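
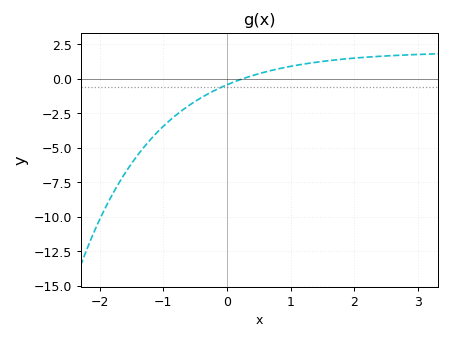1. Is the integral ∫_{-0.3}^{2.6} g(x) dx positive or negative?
positive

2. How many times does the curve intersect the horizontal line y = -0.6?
1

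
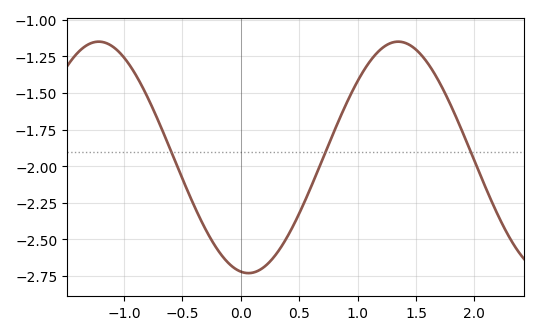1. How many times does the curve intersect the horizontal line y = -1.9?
3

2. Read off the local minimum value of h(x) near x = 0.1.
-2.73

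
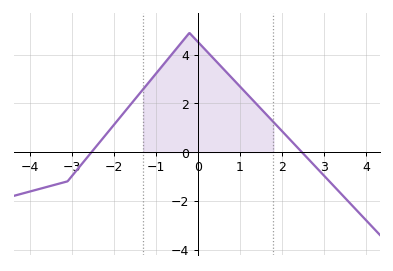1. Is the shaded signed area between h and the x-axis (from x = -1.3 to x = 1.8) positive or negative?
positive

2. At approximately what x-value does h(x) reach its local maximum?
-0.201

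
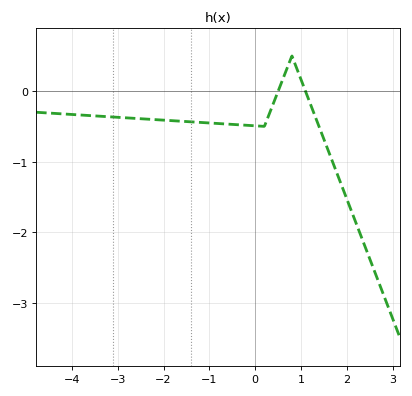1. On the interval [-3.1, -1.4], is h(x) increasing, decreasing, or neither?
decreasing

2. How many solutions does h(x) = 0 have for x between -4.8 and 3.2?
2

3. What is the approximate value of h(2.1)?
-1.7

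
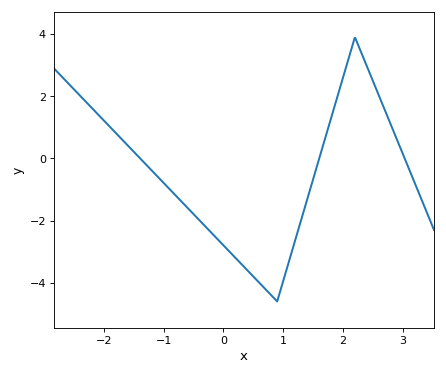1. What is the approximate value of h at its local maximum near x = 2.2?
3.9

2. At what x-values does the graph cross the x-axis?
-1.39, 1.6, 3.03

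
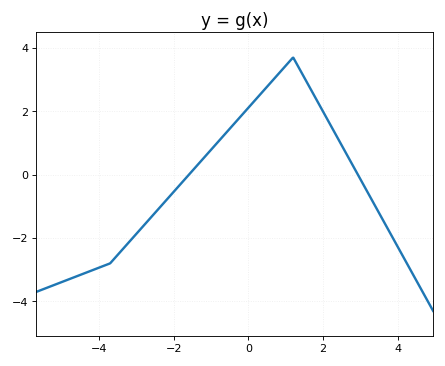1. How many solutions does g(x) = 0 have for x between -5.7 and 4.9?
2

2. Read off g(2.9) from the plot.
0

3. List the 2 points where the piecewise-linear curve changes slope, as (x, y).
(-3.7, -2.8); (1.2, 3.7)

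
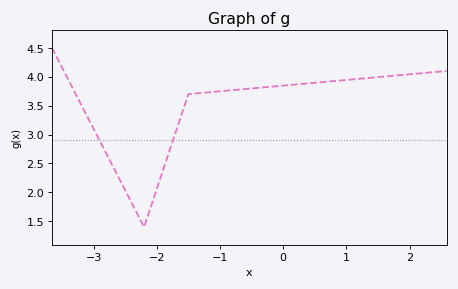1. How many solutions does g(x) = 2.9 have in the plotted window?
2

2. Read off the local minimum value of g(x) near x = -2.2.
1.4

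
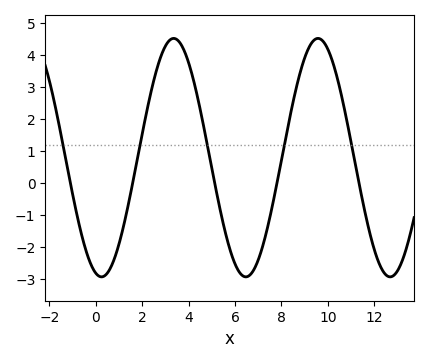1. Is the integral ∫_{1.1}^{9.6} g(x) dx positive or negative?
positive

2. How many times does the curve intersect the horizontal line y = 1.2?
5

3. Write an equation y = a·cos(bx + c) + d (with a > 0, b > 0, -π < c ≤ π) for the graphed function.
y = 3.73cos(1x + 2.9) + 0.8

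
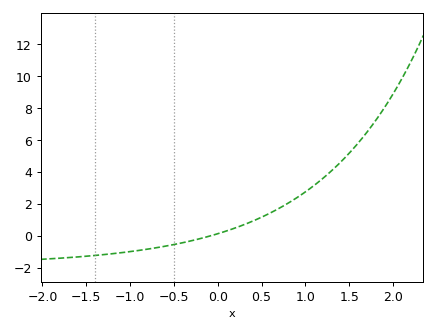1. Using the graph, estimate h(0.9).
2.4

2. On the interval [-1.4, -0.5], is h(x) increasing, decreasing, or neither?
increasing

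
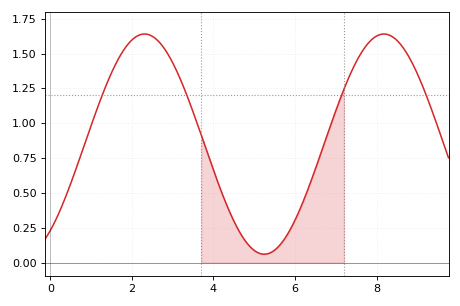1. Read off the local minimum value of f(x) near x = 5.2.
0.06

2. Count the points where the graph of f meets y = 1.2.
4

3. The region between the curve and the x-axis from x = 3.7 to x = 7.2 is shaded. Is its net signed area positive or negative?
positive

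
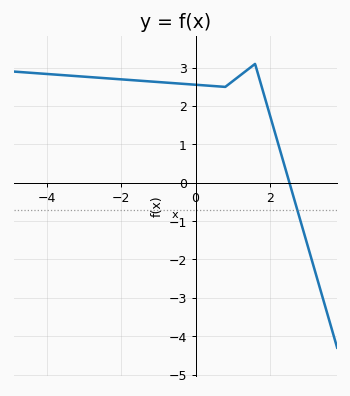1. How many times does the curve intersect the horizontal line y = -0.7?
1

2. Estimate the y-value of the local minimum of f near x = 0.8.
2.5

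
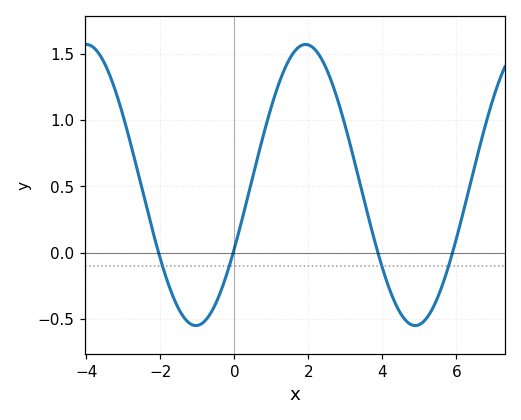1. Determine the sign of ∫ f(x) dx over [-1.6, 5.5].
positive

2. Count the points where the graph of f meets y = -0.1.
4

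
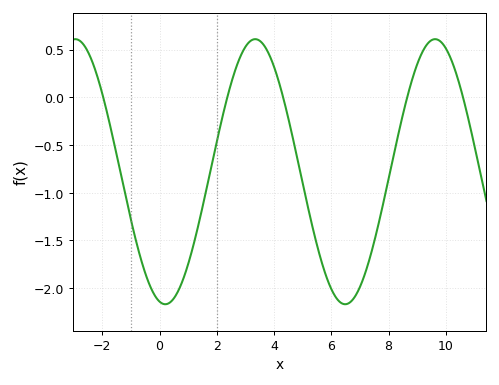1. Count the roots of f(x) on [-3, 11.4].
5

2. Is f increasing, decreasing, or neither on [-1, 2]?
neither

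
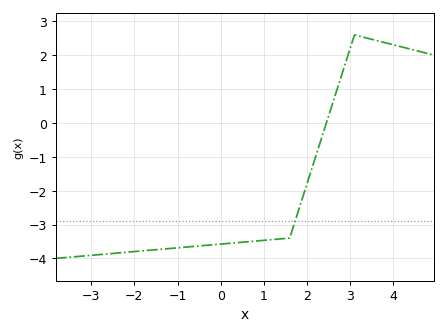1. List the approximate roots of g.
2.4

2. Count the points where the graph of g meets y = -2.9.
1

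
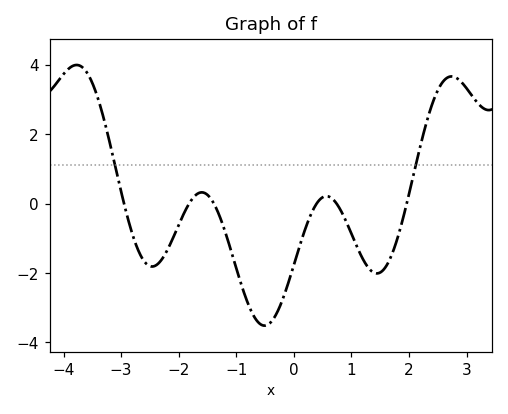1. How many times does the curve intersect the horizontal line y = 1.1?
2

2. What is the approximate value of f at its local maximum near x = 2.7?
3.6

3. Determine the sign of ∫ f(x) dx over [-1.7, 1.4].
negative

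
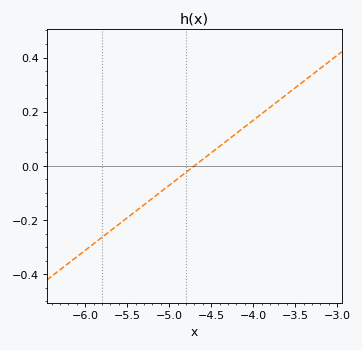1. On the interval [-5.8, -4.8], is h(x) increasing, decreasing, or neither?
increasing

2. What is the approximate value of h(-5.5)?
-0.2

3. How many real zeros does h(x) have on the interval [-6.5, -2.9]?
1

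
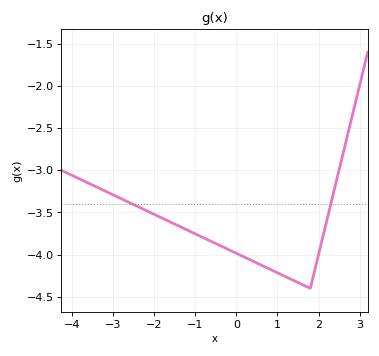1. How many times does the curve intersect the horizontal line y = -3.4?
2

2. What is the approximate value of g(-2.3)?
-3.45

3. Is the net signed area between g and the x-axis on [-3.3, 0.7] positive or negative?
negative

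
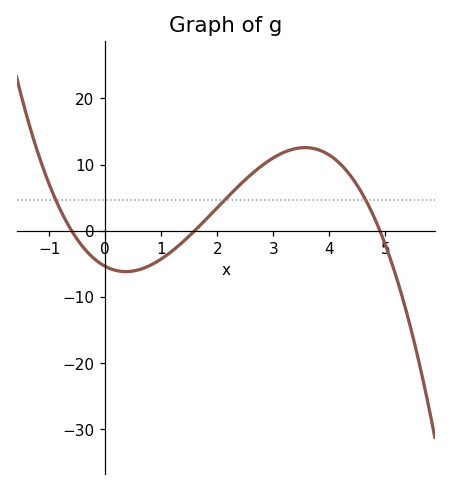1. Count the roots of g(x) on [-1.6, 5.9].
3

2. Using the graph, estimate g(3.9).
11.9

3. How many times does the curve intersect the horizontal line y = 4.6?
3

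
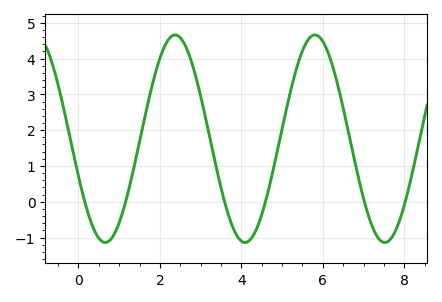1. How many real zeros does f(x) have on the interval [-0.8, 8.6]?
6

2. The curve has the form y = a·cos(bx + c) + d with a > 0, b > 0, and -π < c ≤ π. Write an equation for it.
y = 2.9cos(1.8x + 1.9) + 1.76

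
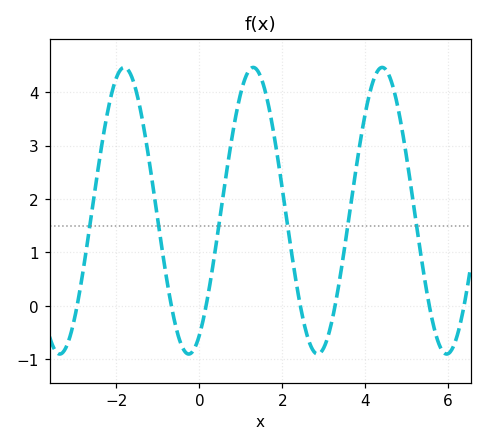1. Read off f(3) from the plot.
-0.782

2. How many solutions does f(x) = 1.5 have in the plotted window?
6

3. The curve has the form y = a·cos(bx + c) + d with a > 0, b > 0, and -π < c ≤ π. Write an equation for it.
y = 2.68cos(2.02x - 2.62) + 1.78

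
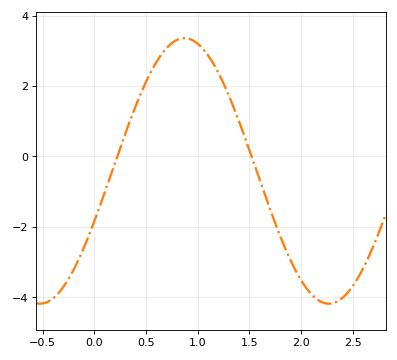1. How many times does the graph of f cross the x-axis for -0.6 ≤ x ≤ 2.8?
2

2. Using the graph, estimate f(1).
3.2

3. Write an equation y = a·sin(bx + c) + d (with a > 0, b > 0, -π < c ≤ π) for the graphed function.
y = 3.77sin(2.25x - 0.39) - 0.41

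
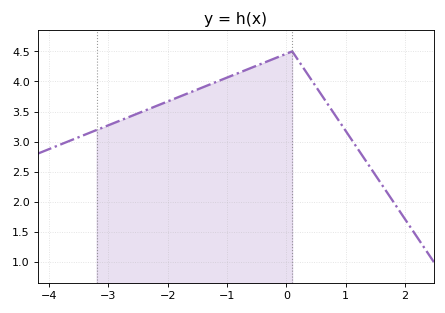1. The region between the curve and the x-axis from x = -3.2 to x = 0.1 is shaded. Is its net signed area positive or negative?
positive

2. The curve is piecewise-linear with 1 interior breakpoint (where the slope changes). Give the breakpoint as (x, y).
(0.1, 4.5)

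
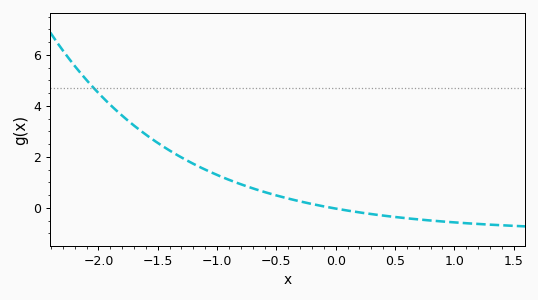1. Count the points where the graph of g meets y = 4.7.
1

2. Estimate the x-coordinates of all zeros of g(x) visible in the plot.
0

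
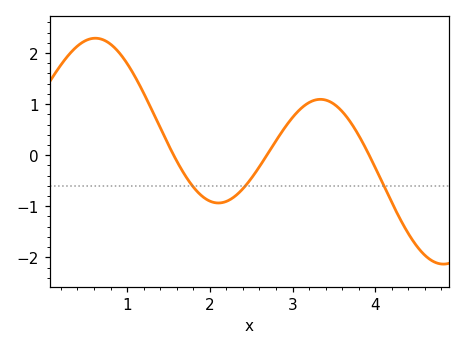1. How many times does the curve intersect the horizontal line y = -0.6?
3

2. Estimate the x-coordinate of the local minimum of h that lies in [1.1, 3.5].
2.1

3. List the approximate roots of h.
1.56, 2.69, 3.93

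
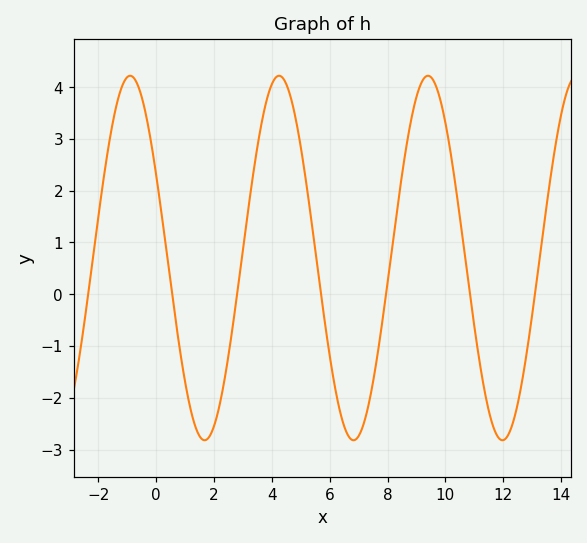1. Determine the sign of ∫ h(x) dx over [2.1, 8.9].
positive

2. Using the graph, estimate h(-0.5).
3.81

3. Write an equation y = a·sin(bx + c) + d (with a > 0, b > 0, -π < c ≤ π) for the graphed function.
y = 3.52sin(1.22x + 2.67) + 0.7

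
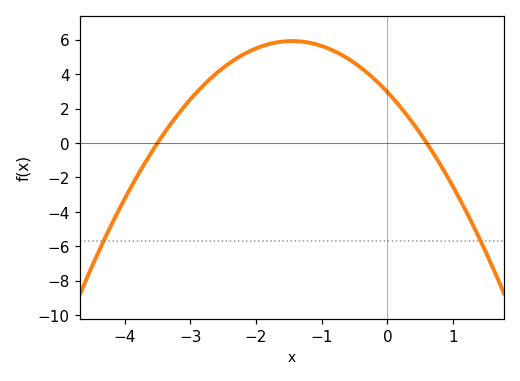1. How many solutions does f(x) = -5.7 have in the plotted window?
2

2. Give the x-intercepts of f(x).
-3.5, 0.6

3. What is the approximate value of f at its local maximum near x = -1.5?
5.93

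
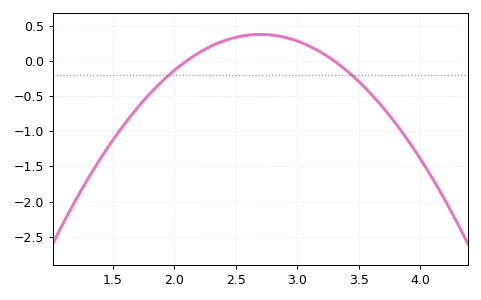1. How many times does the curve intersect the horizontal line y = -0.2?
2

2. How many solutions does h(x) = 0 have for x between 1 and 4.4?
2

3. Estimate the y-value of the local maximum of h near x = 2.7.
0.374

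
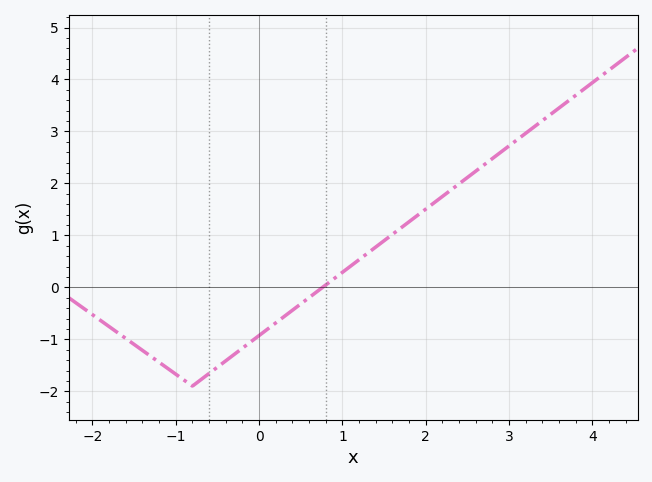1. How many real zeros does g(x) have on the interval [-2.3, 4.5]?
1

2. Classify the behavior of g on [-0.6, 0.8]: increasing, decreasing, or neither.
increasing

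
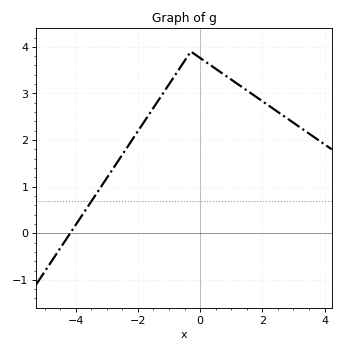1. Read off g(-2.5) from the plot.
1.7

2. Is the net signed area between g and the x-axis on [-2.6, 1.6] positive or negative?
positive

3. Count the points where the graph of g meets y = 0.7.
1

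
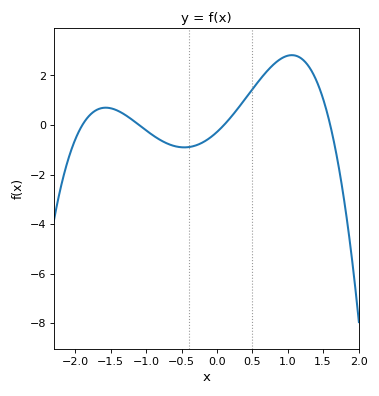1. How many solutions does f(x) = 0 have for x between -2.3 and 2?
4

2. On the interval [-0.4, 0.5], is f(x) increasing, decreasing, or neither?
increasing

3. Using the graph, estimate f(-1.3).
0.414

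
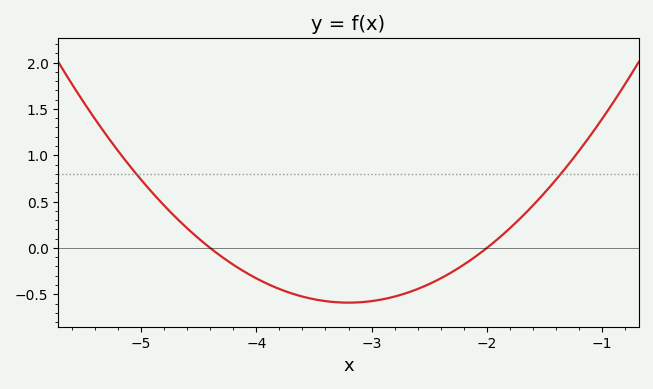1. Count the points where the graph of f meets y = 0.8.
2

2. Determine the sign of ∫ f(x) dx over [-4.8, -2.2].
negative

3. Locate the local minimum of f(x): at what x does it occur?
-3.2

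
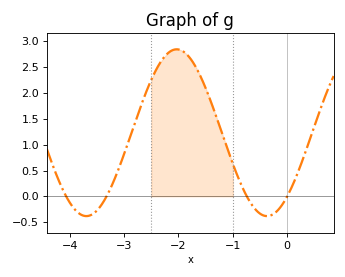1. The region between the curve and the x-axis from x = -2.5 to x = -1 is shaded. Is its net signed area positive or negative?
positive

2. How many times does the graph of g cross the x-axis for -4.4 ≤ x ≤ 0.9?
4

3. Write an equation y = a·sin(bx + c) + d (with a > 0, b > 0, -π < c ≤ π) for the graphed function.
y = 1.61sin(1.89x - 0.87) + 1.23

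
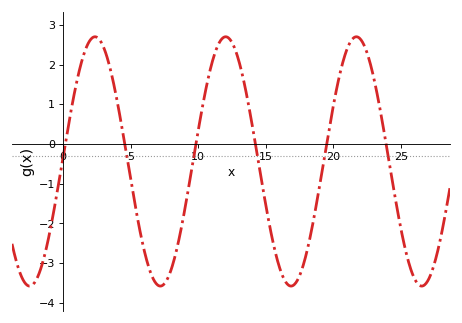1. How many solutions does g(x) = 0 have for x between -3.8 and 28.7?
6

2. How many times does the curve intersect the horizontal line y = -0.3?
6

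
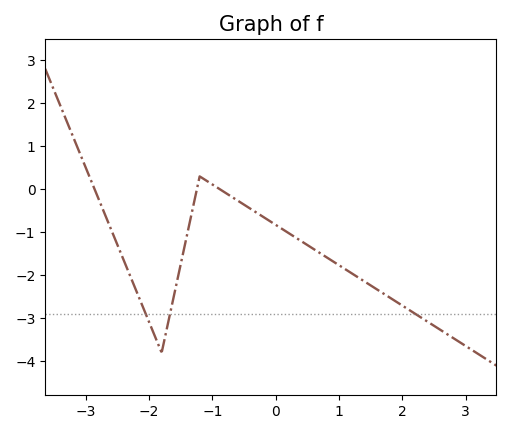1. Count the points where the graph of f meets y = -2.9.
3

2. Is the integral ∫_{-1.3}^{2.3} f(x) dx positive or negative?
negative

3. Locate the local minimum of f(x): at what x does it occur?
-1.8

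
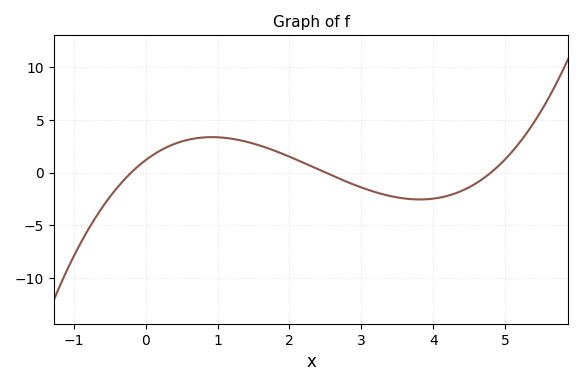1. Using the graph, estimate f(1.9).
2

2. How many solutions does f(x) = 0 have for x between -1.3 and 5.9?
3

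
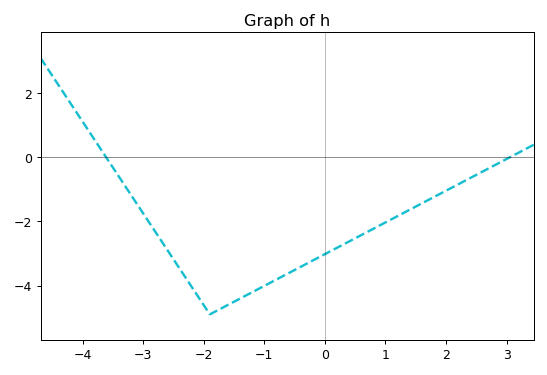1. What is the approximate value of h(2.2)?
-0.8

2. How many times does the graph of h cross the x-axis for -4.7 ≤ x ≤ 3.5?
2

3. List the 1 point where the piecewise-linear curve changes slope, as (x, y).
(-1.9, -4.9)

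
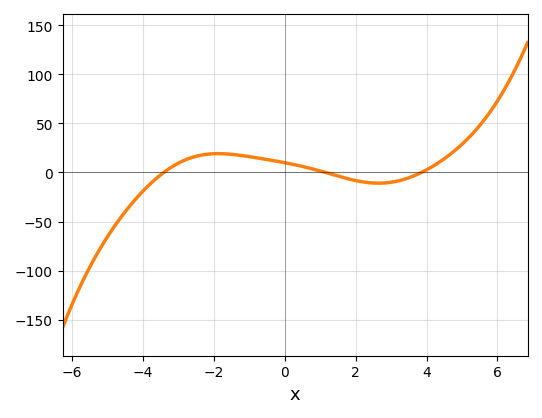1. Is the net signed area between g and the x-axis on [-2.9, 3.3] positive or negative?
positive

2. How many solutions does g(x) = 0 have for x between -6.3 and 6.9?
3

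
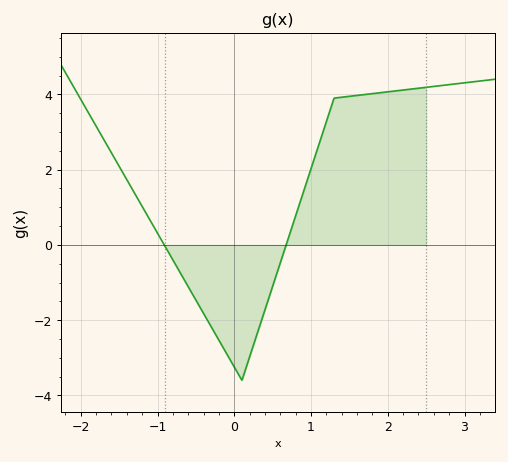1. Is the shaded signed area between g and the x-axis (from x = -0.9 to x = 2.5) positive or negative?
positive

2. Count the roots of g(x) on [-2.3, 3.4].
2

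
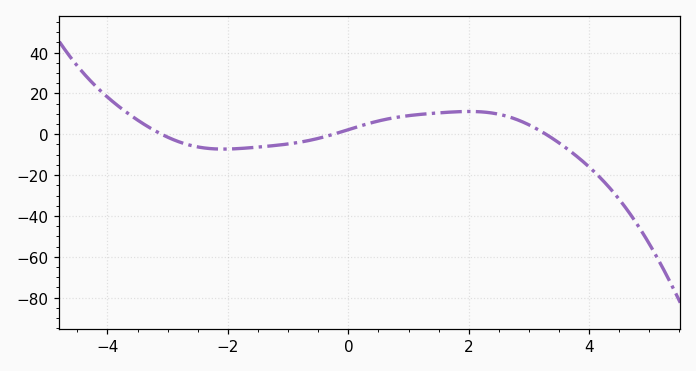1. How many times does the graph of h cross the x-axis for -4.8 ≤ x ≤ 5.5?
3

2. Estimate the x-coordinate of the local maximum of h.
2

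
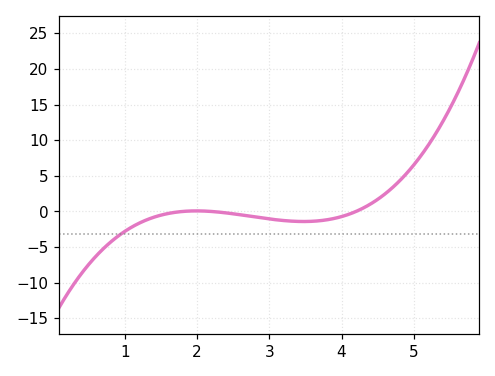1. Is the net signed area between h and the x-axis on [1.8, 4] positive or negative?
negative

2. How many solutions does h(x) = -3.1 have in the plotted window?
1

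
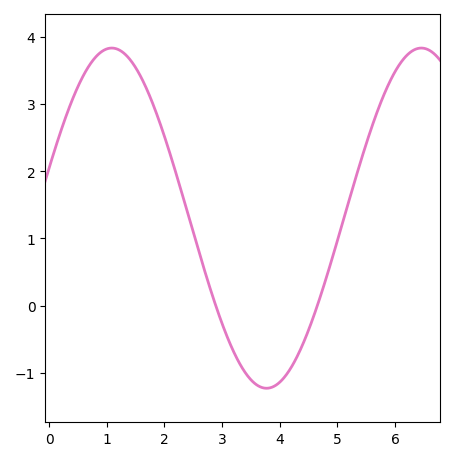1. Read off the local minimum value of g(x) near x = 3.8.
-1.23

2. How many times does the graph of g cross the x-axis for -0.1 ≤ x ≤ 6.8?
2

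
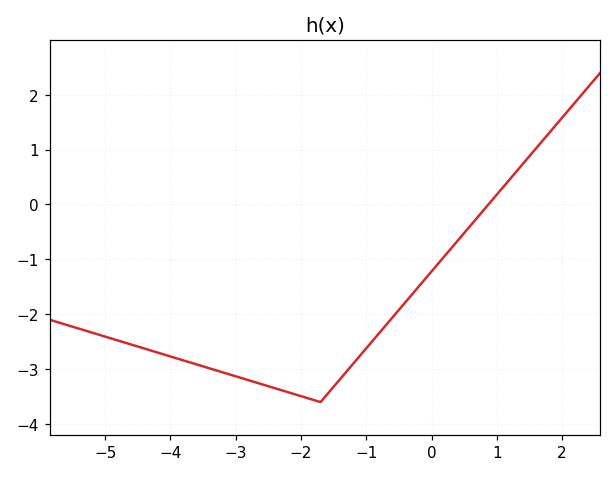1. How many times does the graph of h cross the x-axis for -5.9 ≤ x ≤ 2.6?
1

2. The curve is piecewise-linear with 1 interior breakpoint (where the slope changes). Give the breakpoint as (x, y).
(-1.7, -3.6)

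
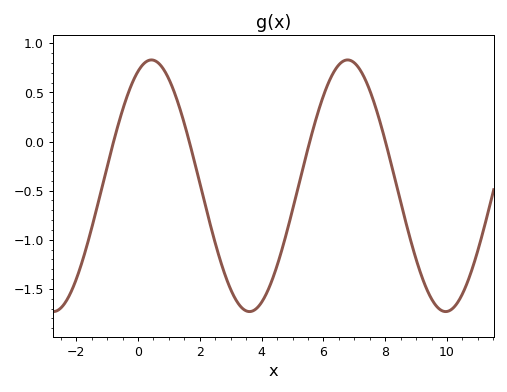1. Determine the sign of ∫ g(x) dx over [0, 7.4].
negative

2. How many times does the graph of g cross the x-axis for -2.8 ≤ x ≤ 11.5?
4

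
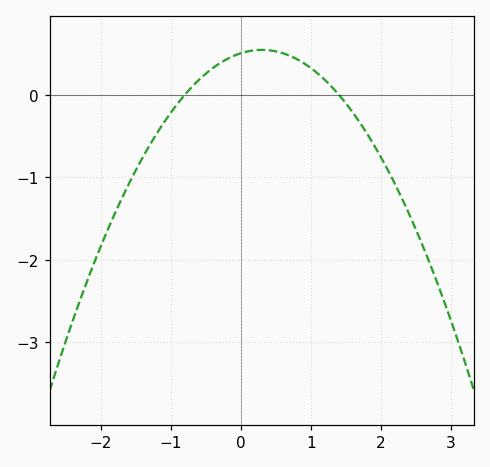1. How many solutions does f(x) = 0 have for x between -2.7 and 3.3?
2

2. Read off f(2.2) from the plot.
-1.1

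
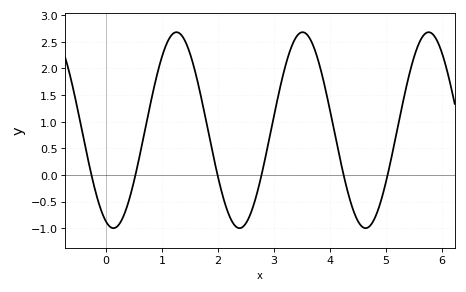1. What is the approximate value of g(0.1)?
-0.992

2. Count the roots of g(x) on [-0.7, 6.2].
6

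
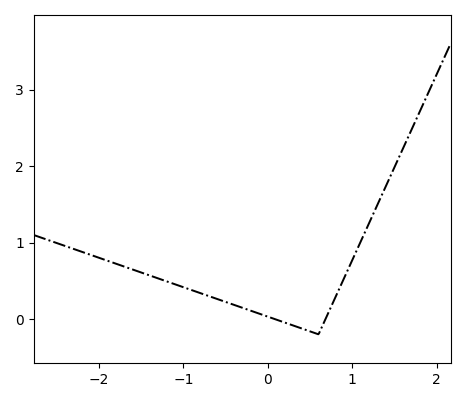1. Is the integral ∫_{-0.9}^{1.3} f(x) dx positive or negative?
positive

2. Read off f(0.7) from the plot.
0.043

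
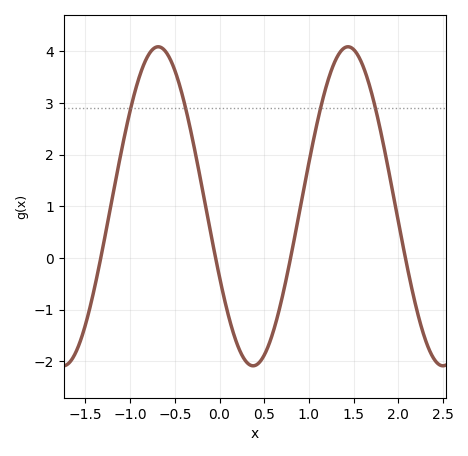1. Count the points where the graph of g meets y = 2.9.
4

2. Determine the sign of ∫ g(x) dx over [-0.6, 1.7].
positive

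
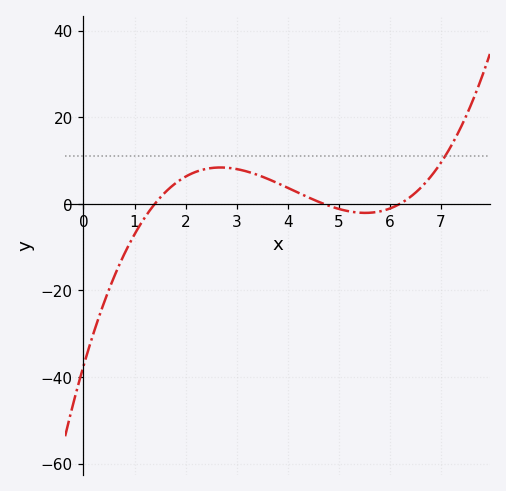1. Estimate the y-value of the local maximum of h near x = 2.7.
8.37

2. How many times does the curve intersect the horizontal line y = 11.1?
1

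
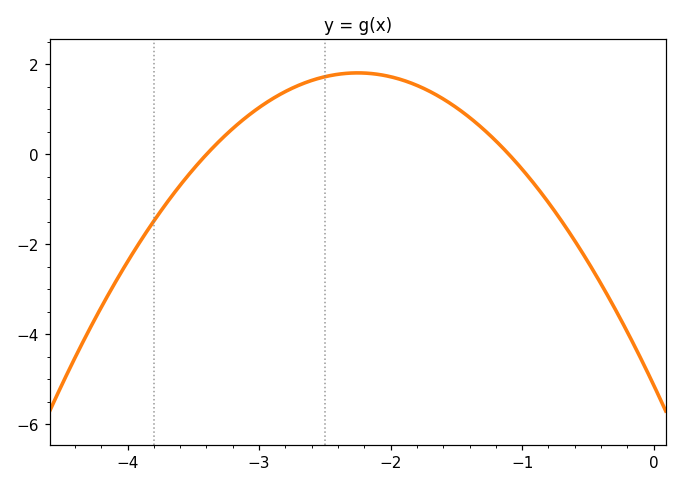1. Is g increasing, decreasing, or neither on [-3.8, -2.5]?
increasing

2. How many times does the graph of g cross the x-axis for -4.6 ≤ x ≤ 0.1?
2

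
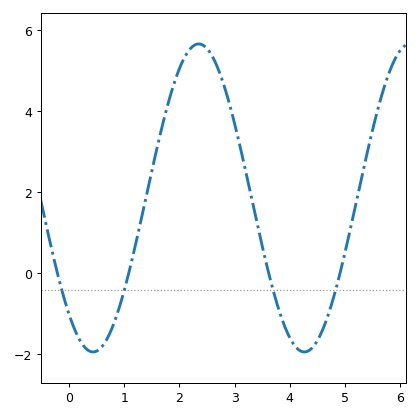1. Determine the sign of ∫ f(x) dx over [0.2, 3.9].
positive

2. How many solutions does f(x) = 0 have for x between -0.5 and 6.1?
4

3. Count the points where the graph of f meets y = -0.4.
4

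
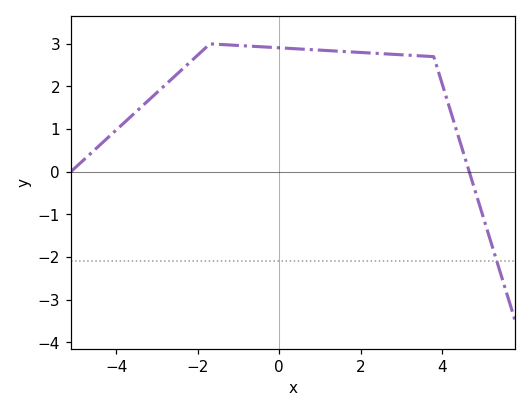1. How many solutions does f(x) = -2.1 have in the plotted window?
1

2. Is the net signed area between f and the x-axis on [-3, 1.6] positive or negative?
positive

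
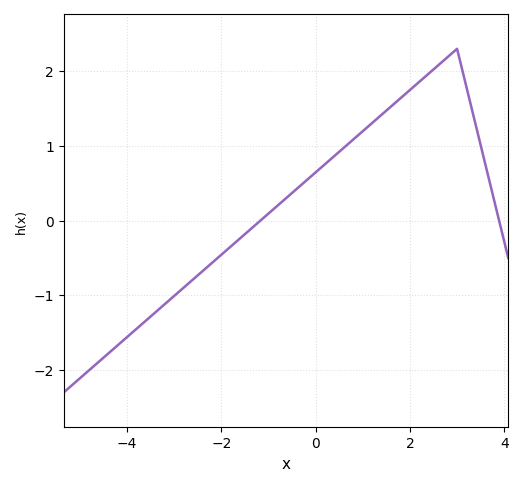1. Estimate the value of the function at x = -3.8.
-1.4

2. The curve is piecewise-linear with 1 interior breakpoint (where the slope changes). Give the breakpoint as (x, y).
(3, 2.3)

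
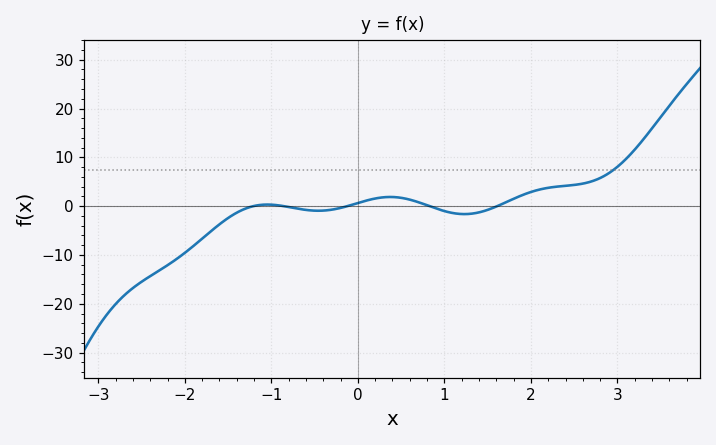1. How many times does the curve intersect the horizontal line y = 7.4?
1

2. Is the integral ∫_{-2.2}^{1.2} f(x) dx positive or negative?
negative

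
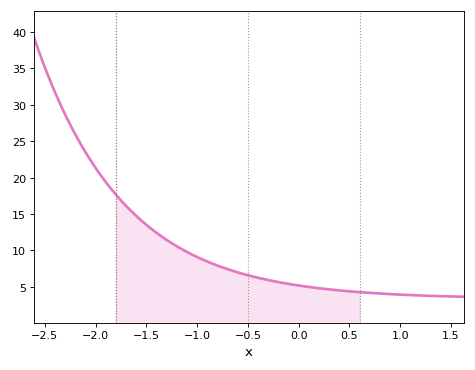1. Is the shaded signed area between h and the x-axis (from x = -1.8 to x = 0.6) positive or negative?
positive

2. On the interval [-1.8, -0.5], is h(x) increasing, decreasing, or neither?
decreasing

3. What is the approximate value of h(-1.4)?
12.4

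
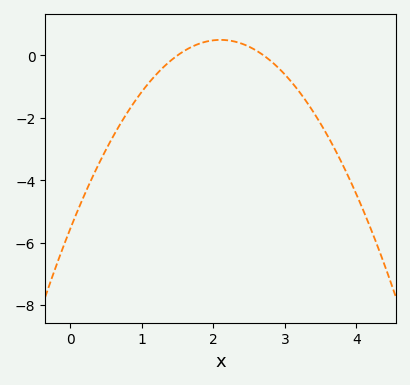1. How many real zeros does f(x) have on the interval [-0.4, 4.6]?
2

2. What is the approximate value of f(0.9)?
-1.48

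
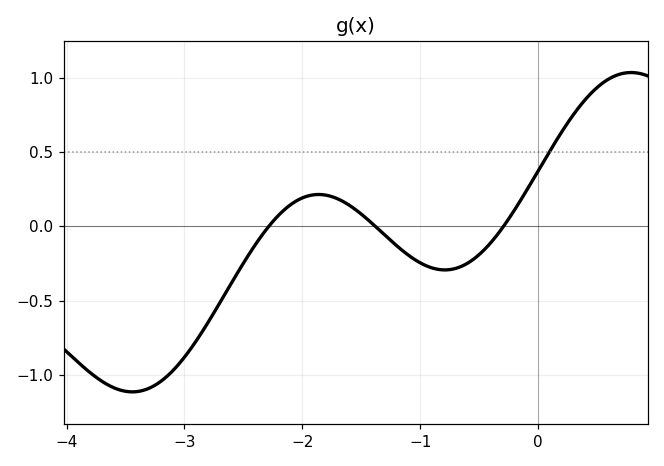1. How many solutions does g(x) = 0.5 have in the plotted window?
1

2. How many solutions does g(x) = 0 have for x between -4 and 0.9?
3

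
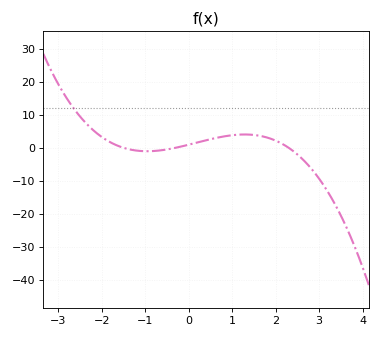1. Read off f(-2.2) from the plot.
5.39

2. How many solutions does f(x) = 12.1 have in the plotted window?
1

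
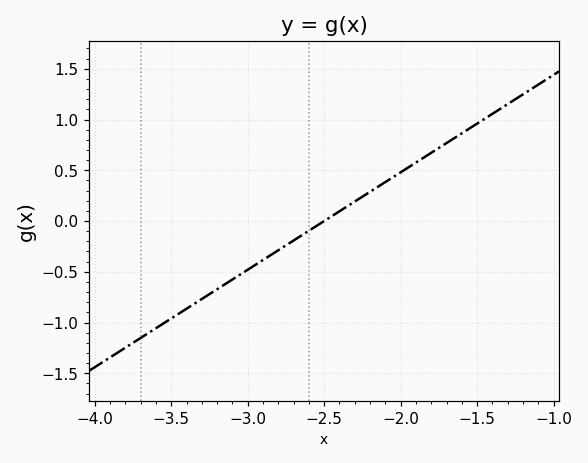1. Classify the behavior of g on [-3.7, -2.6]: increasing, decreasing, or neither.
increasing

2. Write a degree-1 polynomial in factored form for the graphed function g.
y = 0.96(x + 2.5)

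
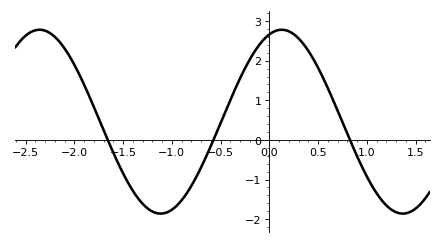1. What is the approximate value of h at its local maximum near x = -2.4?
2.78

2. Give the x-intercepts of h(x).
-1.66, -0.573, 0.827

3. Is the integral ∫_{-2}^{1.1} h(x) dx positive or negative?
positive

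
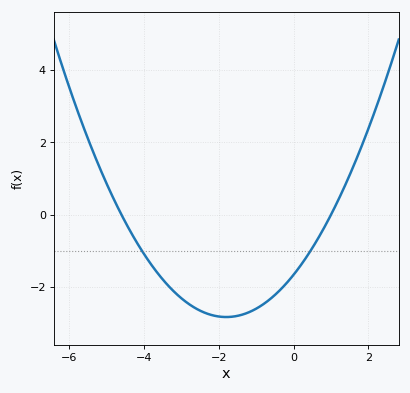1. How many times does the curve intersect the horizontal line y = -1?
2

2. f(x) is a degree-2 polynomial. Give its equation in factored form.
y = 0.36(x + 4.6)(x - 1)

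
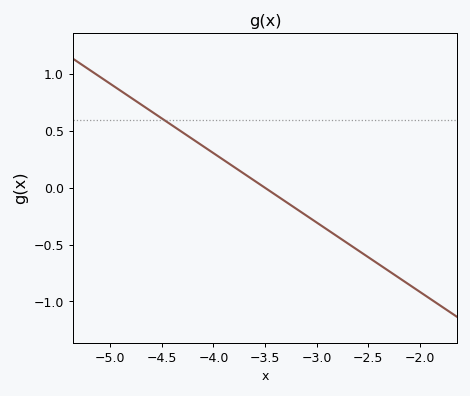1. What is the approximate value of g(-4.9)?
0.854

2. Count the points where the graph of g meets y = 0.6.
1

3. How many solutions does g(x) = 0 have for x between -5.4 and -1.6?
1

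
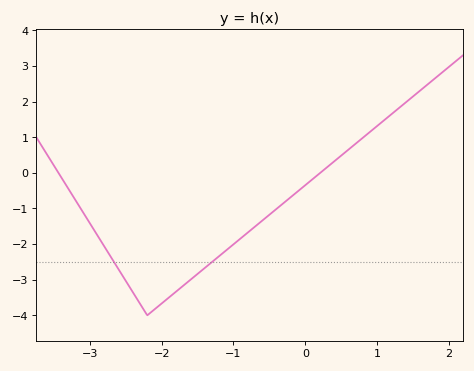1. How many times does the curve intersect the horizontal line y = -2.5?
2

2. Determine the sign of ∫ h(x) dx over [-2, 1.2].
negative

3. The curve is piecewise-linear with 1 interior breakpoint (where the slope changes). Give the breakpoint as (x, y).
(-2.2, -4)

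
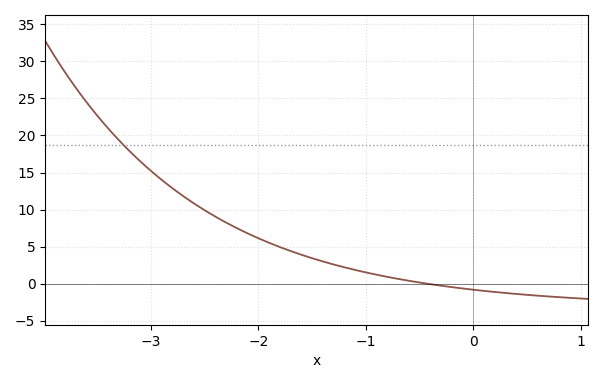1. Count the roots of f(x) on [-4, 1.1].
1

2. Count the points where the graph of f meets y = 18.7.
1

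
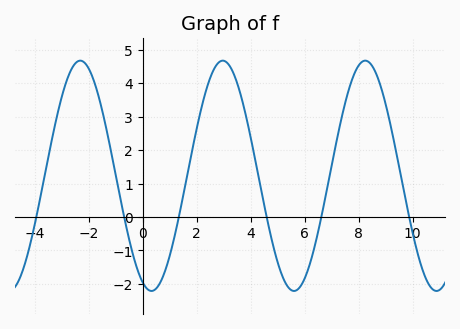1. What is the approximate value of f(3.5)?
4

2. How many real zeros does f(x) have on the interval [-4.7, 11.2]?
6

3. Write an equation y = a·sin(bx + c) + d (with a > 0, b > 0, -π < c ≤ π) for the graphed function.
y = 3.44sin(1.19x - 1.96) + 1.23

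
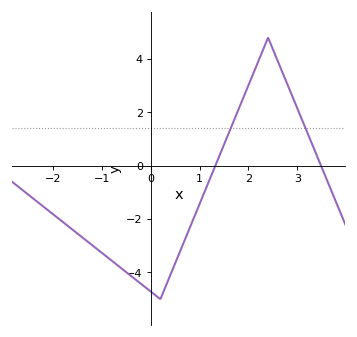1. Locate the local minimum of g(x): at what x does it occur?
0.199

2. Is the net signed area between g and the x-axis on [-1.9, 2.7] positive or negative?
negative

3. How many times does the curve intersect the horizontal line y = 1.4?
2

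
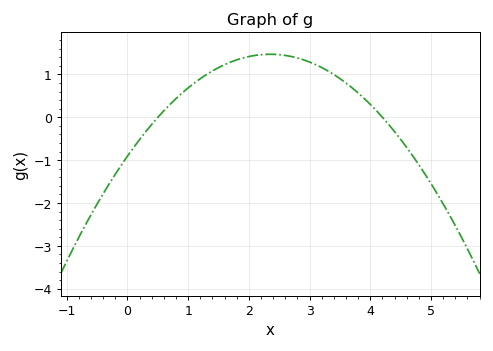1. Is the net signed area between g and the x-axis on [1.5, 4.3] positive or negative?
positive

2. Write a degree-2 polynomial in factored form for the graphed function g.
y = -0.43(x - 0.5)(x - 4.2)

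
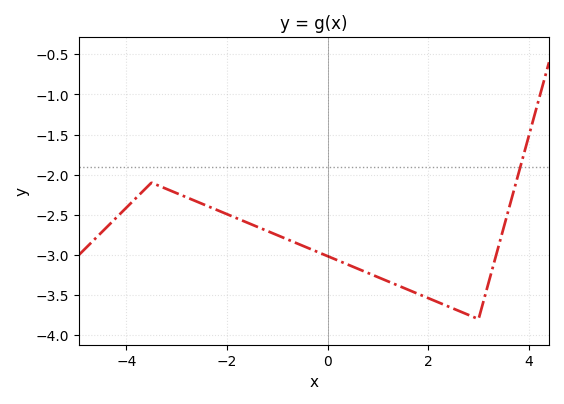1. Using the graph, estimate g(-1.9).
-2.52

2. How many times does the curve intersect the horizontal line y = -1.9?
1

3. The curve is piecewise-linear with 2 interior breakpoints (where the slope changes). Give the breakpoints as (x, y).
(-3.5, -2.1); (3, -3.8)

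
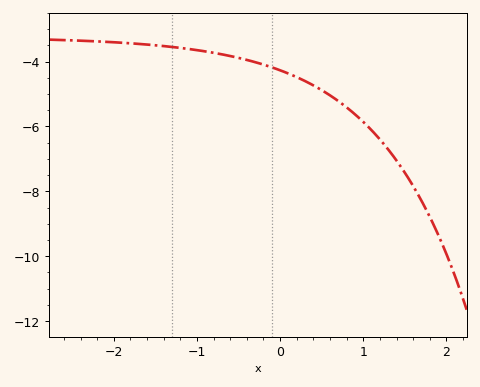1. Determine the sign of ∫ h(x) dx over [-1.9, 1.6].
negative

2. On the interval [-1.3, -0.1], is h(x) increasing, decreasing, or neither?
decreasing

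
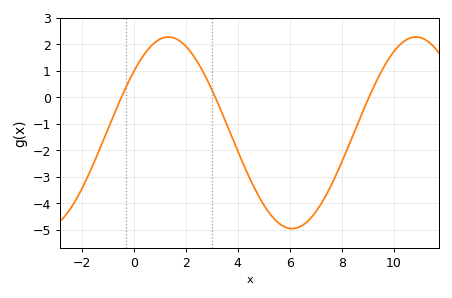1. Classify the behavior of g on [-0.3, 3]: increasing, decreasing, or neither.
neither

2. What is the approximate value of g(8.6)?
-1.03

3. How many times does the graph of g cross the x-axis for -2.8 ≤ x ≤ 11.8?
3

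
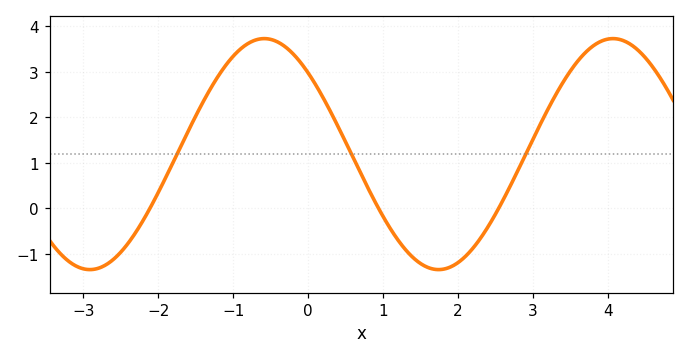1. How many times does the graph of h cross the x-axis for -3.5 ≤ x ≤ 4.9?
3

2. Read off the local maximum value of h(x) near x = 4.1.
3.7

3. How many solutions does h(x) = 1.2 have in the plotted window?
3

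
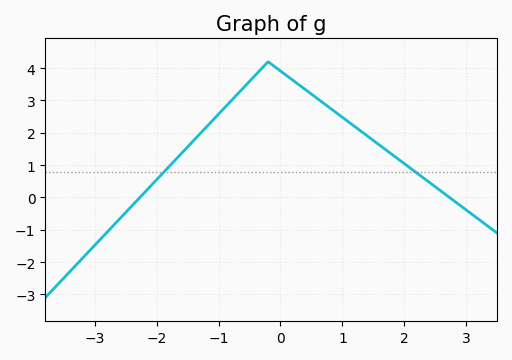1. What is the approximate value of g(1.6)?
1.6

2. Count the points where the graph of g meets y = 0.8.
2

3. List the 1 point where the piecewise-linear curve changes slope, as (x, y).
(-0.2, 4.2)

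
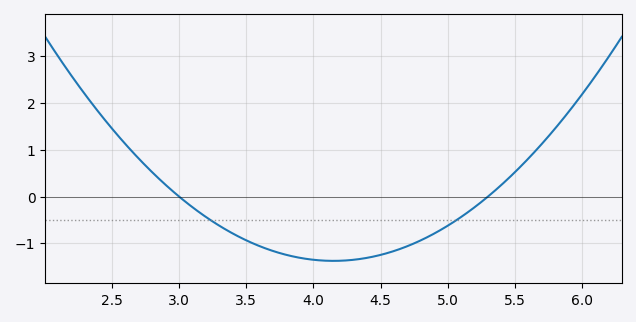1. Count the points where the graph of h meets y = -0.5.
2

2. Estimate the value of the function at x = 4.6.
-1.2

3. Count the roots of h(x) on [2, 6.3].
2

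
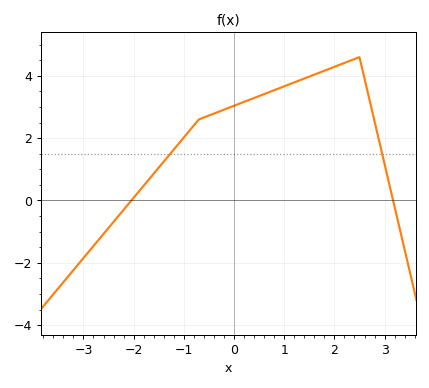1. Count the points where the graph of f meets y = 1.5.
2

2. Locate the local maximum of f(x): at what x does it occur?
2.5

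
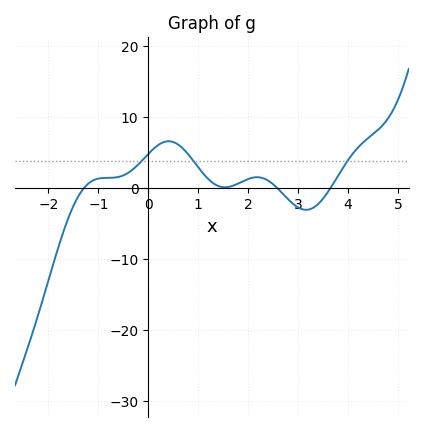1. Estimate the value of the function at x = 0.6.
6.14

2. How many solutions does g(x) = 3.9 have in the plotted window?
3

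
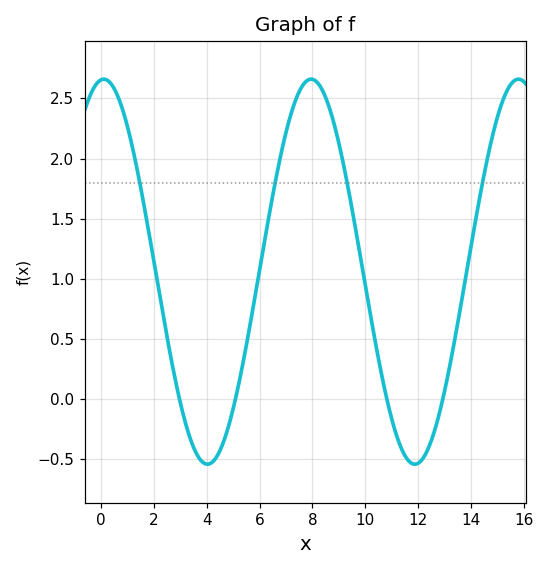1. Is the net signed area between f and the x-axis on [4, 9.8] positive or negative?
positive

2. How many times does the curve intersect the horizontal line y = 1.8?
4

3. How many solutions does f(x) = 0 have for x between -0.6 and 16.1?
4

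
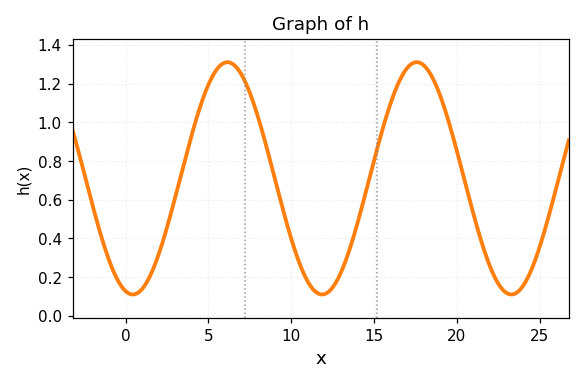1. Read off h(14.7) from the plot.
0.705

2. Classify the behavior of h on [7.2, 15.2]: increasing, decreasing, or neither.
neither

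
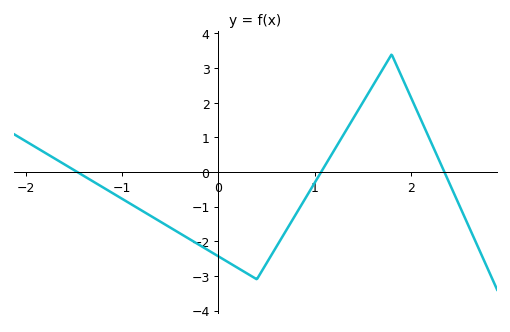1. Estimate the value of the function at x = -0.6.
-1.44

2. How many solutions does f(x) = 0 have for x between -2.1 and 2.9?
3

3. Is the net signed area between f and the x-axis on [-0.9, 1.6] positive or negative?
negative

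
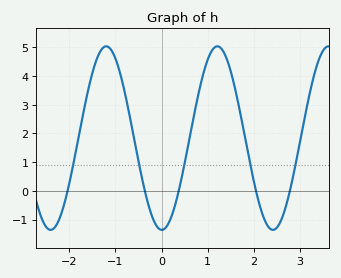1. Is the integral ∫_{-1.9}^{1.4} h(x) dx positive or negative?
positive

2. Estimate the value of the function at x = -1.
4.6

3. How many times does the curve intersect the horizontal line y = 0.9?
5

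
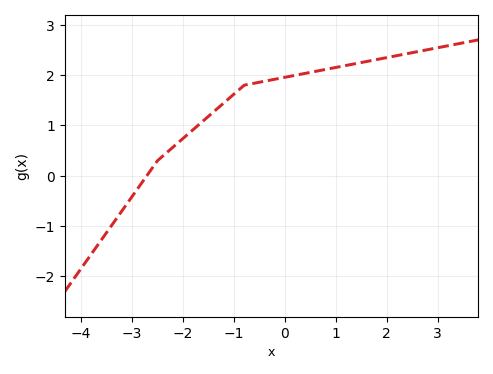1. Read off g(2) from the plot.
2.3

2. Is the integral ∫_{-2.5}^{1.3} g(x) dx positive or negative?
positive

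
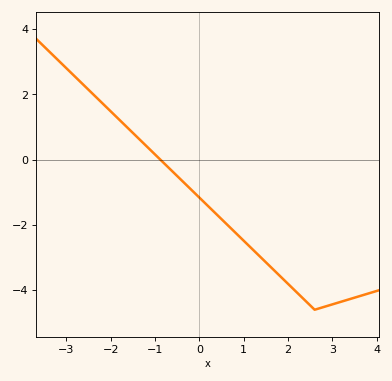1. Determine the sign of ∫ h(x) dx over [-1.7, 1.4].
negative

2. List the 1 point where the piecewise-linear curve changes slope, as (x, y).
(2.6, -4.6)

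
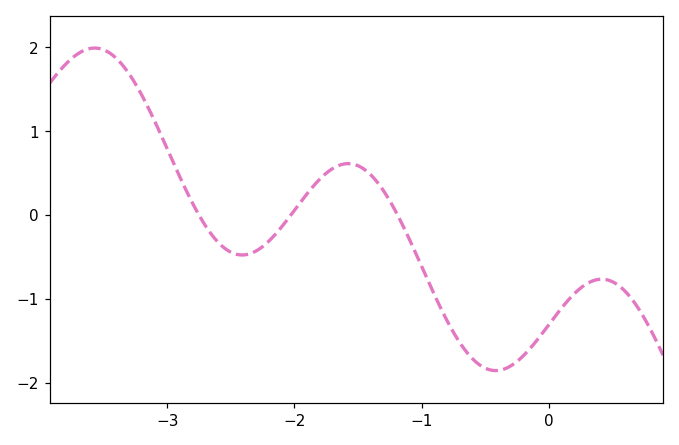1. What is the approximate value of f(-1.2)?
0.029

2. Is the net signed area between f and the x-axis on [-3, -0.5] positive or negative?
negative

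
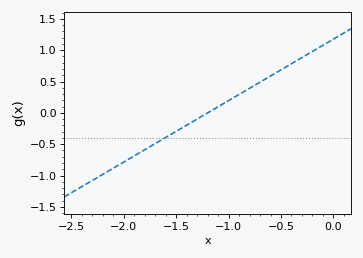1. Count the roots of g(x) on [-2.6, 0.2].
1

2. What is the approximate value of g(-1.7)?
-0.49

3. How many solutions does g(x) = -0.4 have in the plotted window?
1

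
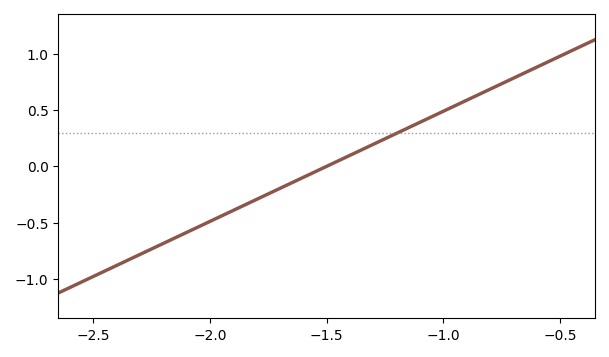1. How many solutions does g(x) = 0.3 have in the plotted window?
1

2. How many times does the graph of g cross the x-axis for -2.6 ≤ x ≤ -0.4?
1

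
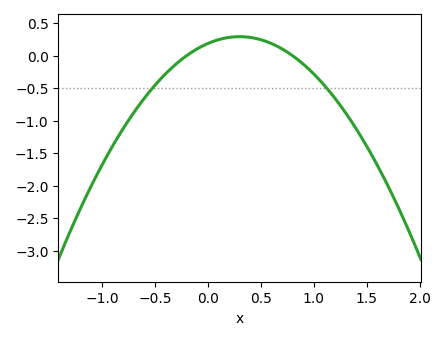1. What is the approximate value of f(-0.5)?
-0.456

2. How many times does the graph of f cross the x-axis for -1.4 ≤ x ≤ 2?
2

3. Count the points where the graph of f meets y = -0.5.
2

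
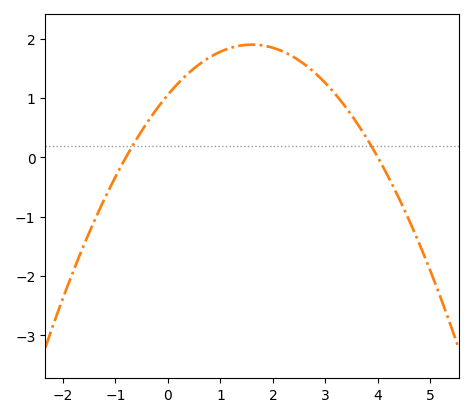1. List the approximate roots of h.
-0.8, 4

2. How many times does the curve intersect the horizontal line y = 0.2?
2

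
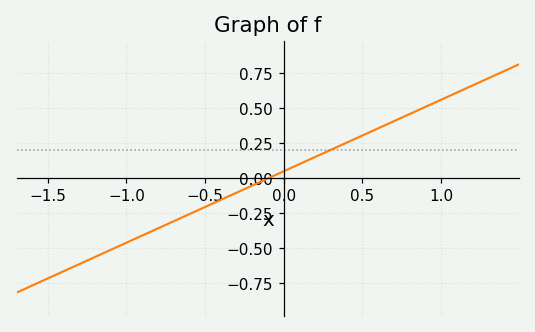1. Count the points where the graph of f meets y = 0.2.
1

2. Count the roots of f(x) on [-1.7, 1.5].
1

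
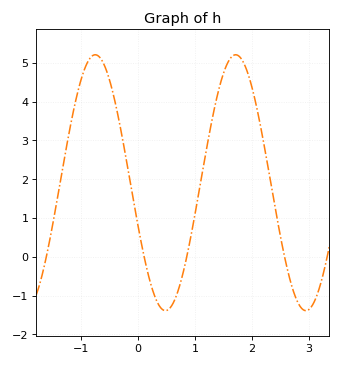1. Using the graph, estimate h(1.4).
4.2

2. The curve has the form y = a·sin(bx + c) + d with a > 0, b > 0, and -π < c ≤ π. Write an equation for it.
y = 3.3sin(2.54x - 2.79) + 1.91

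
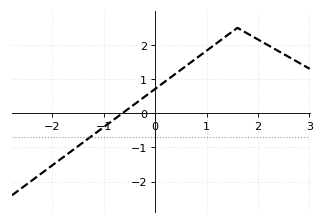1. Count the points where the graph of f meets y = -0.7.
1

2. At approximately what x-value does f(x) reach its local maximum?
1.6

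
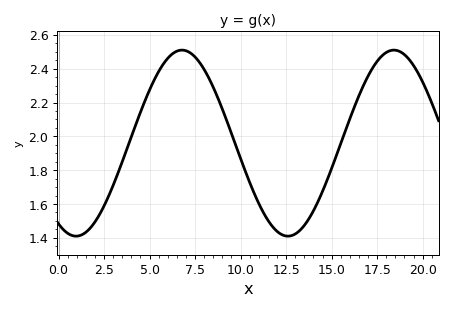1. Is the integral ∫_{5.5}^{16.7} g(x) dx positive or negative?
positive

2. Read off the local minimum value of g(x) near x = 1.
1.42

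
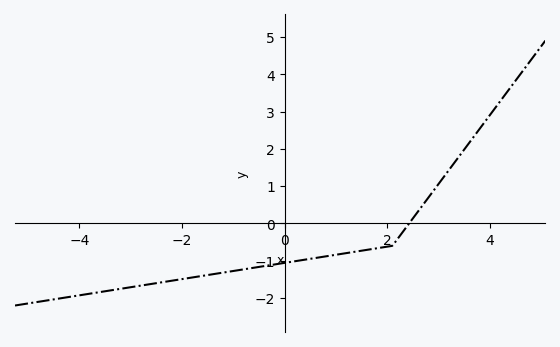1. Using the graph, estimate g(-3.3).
-1.8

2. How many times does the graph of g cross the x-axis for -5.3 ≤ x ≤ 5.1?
1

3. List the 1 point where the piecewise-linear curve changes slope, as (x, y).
(2.1, -0.6)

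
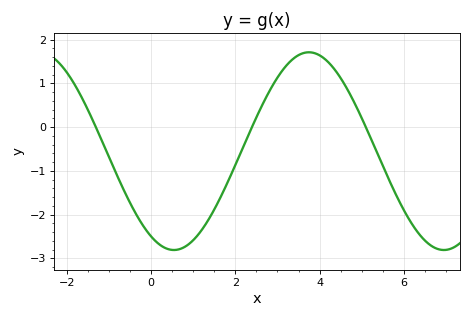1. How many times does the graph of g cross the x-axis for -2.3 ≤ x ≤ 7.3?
3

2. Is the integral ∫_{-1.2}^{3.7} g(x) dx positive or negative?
negative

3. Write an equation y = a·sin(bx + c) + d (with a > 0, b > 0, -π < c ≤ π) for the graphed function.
y = 2.26sin(0.98x - 2.1) - 0.55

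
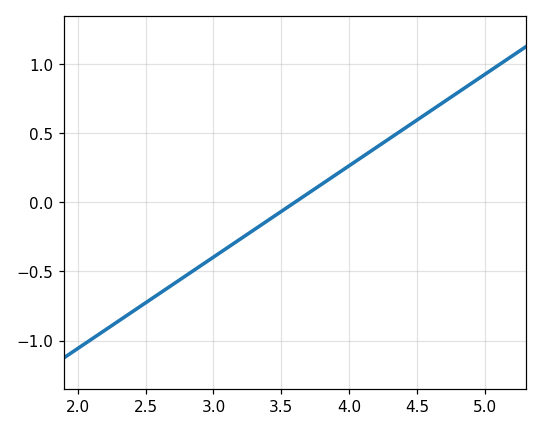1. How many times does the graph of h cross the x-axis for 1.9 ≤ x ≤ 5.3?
1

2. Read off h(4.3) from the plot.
0.45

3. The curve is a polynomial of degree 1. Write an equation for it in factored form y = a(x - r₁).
y = 0.66(x - 3.6)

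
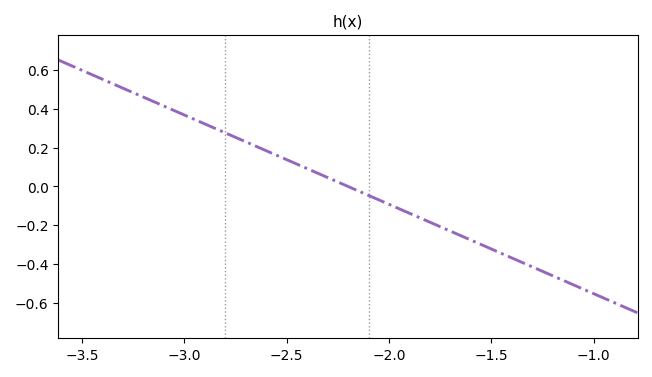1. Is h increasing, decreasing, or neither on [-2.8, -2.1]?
decreasing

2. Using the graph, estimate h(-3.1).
0.42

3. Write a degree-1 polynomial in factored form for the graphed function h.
y = -0.46(x + 2.2)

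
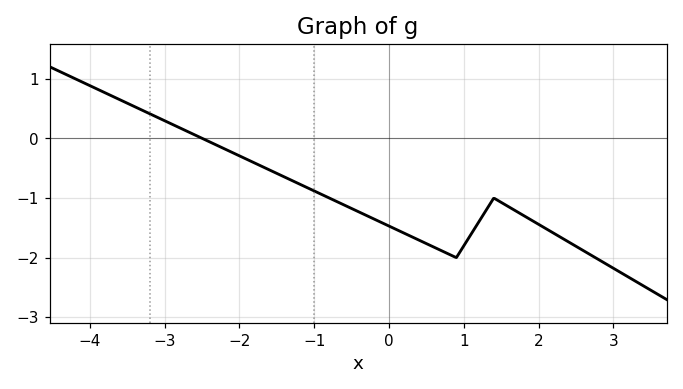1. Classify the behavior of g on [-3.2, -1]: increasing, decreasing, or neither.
decreasing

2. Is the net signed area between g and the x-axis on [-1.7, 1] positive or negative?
negative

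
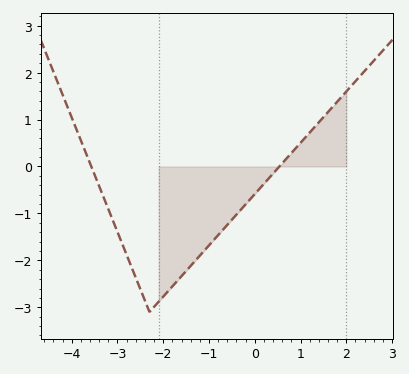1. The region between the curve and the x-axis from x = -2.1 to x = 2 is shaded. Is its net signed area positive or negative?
negative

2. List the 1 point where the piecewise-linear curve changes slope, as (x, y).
(-2.3, -3.1)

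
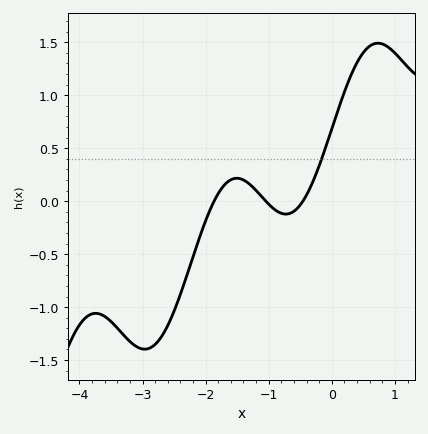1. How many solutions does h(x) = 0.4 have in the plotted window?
1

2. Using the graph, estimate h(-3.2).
-1.32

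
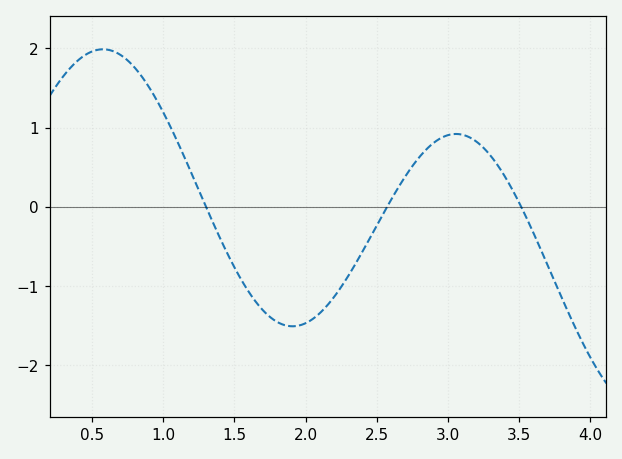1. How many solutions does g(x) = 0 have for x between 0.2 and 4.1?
3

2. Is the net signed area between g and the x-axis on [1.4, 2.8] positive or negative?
negative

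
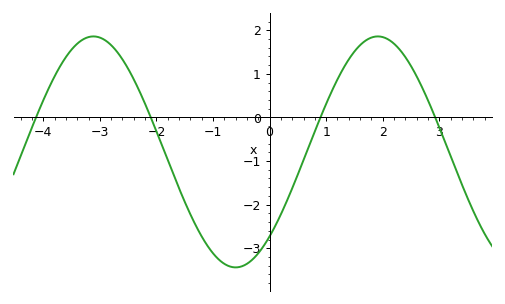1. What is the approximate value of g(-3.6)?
1.4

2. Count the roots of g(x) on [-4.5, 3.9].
4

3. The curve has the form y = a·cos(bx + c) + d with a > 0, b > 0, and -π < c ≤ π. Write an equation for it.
y = 2.65cos(1.2x - 2.4) - 0.79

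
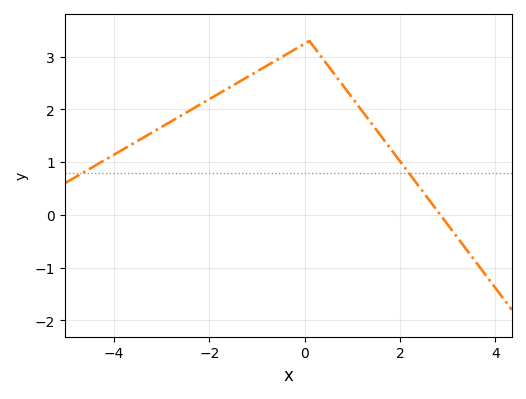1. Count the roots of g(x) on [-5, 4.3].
1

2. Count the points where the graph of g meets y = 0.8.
2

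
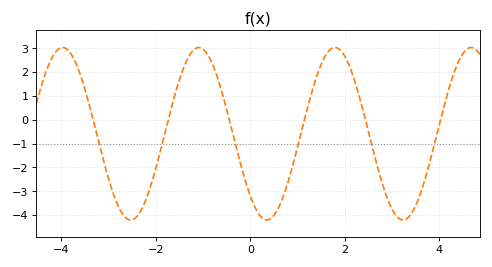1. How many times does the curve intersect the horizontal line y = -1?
6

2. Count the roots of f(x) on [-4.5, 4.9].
6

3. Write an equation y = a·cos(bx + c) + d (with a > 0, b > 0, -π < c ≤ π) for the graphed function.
y = 3.62cos(2.2x + 2.4) - 0.59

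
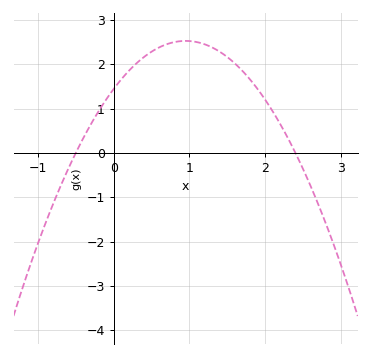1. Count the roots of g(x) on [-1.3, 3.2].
2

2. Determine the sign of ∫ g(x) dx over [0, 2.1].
positive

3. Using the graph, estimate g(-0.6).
-0.4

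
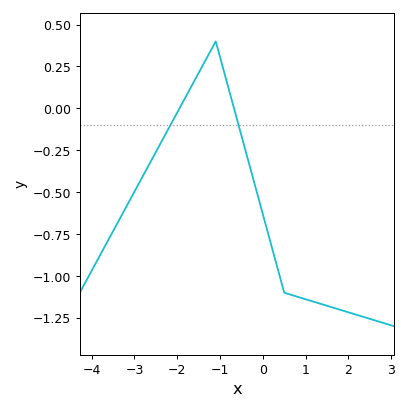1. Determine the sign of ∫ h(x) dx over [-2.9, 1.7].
negative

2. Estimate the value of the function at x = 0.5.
-1.1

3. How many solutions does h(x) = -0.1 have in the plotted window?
2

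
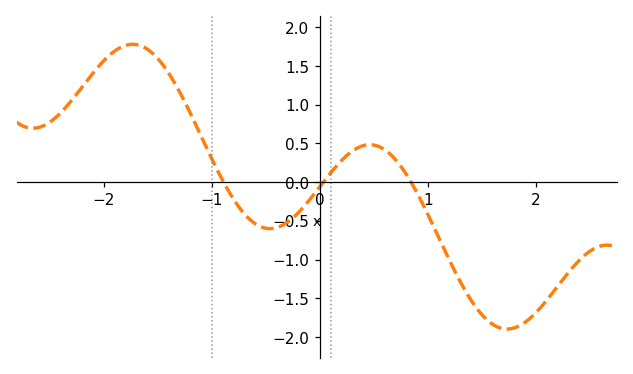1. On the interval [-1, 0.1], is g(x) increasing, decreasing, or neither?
neither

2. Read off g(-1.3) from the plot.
1.17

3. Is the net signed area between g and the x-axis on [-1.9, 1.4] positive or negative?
positive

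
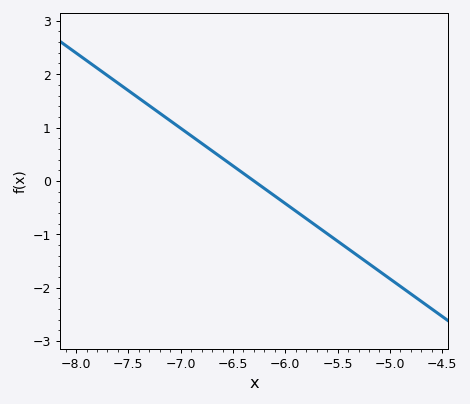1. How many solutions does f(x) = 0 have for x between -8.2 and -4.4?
1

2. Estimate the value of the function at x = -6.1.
-0.3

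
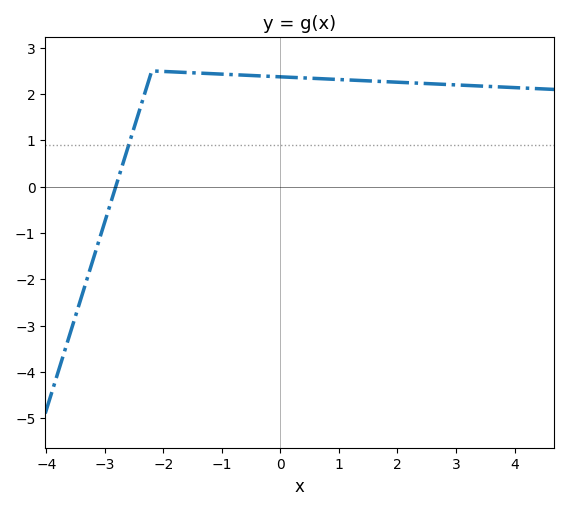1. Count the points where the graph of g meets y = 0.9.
1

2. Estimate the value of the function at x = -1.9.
2.48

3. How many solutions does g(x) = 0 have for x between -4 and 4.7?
1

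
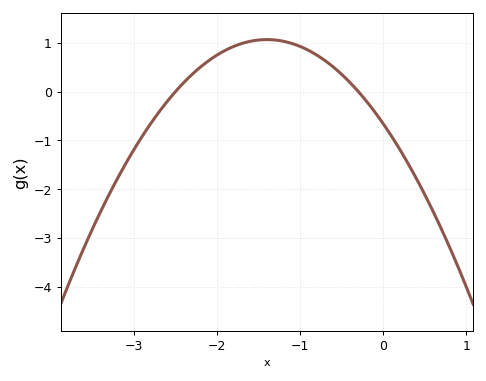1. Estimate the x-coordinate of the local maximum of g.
-1.4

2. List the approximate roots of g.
-2.5, -0.3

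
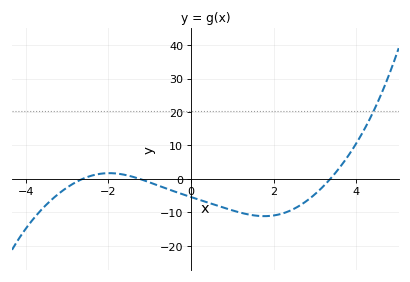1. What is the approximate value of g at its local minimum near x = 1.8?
-11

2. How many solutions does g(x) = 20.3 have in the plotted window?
1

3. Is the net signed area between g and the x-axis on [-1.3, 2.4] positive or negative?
negative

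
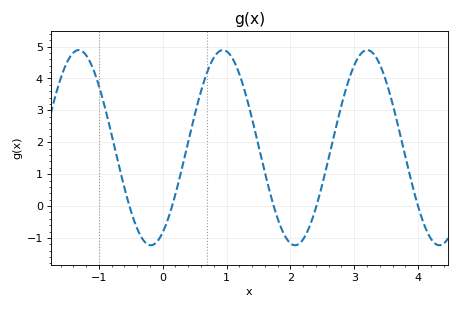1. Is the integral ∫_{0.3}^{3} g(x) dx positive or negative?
positive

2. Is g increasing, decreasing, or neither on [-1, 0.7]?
neither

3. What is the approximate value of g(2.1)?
-1.22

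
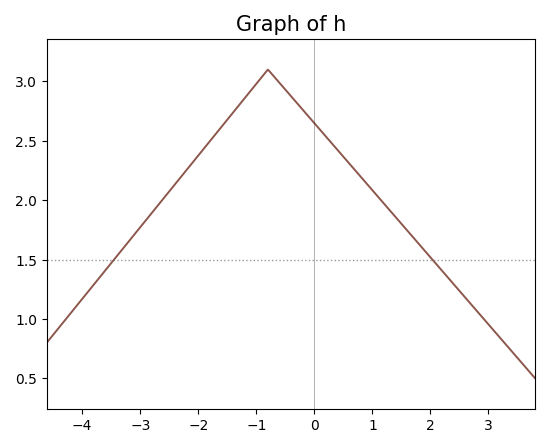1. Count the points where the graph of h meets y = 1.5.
2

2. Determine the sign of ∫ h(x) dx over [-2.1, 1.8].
positive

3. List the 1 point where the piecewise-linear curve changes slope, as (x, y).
(-0.8, 3.1)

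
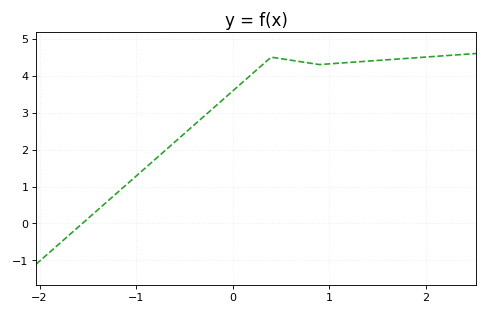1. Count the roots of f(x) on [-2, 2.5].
1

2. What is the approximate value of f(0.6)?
4.4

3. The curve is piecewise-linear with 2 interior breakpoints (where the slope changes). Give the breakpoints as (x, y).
(0.4, 4.5); (0.9, 4.3)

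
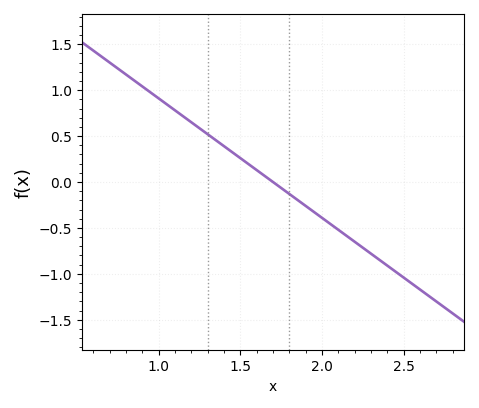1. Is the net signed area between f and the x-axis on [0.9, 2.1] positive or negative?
positive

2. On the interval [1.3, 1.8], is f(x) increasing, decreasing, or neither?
decreasing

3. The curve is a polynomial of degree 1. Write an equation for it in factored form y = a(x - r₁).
y = -1.3(x - 1.7)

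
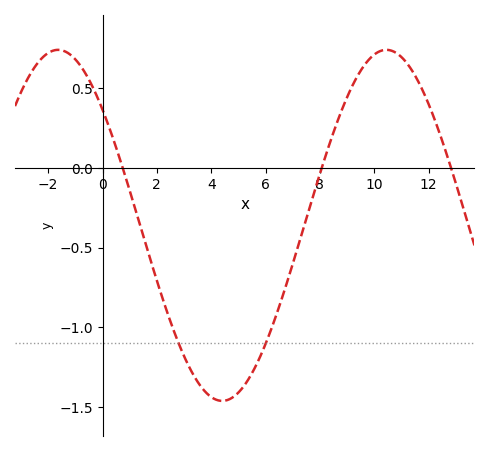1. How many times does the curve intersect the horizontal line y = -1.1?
2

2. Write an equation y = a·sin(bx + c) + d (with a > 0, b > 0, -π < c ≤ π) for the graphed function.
y = 1.1sin(0.52x + 2.4) - 0.36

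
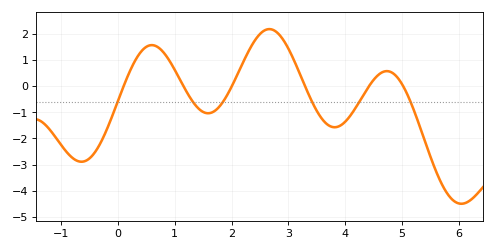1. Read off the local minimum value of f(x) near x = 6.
-4.5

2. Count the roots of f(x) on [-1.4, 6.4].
6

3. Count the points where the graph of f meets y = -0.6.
6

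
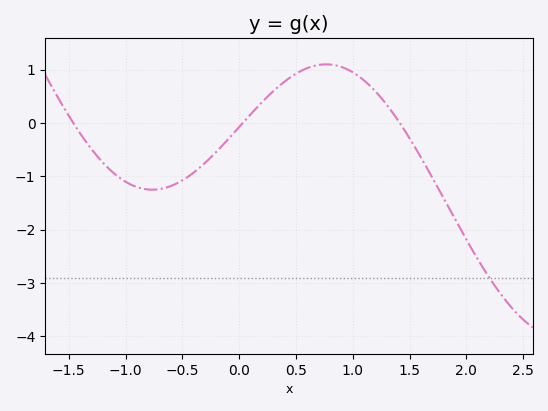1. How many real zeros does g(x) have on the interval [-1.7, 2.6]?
3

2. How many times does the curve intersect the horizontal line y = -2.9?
1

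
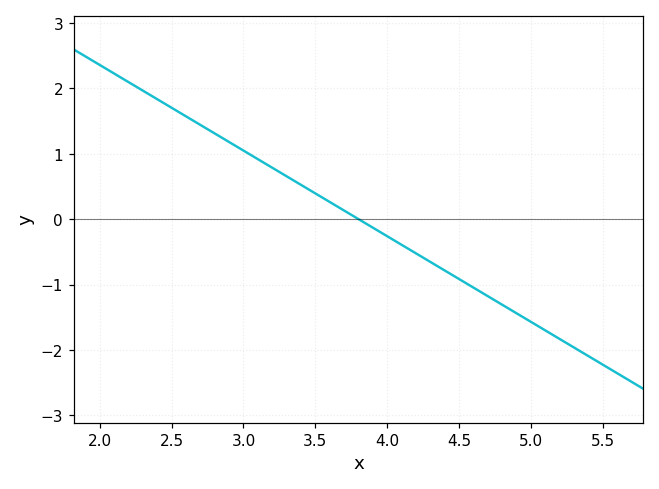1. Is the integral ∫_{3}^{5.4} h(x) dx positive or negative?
negative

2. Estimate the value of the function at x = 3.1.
0.917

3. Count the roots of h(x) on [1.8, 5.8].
1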